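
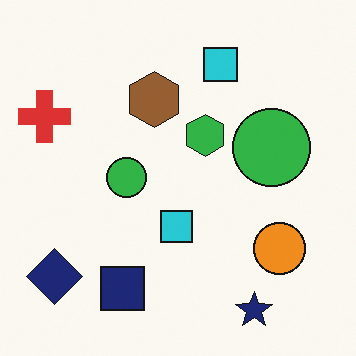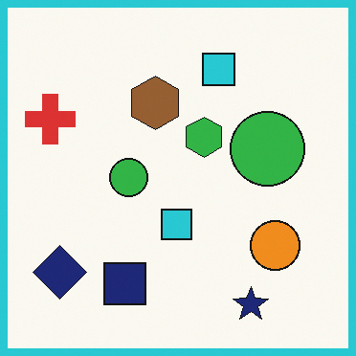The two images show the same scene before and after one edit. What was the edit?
Framed with a cyan border.

A solid cyan frame runs around the edge of the second image, with the content slightly shrunk inside it.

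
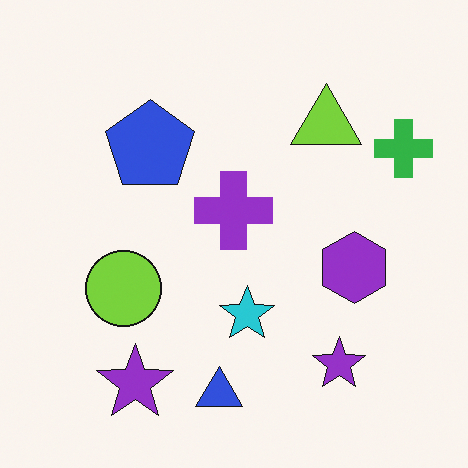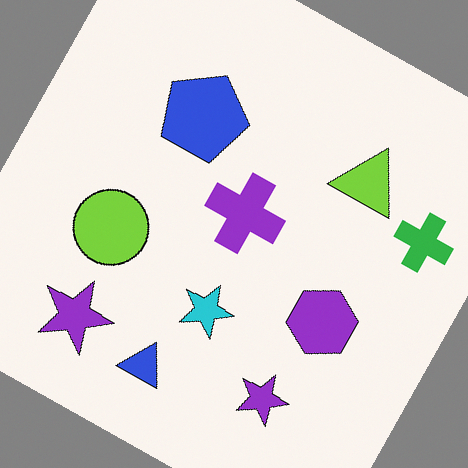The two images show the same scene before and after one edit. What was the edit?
The transformation is: rotated clockwise by a clearly visible amount.

Every shape is tilted by the same angle and the image corners show triangular fill wedges — a whole-image rotation by a non-right angle.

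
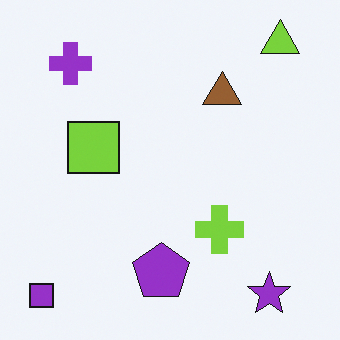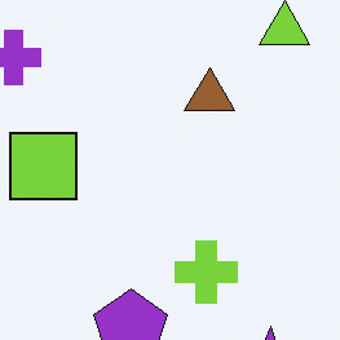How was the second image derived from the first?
The image was cropped slightly and scaled back up.

The visible shapes are larger and the field of view is narrower; shapes near the original edges may be partly or wholly outside the frame — a crop-and-rescale.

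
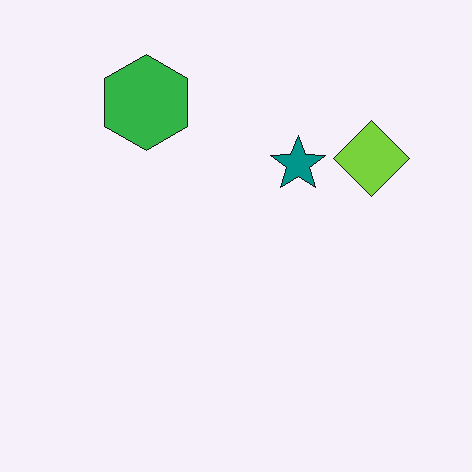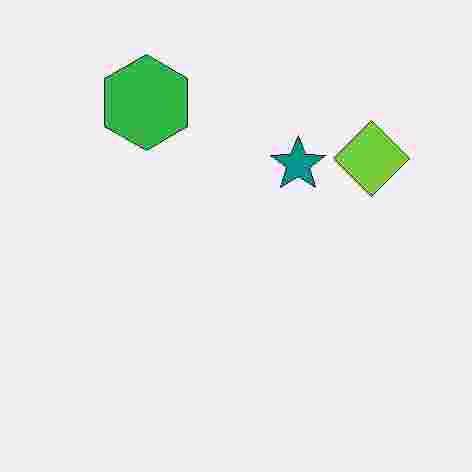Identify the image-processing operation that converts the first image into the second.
This is the original image degraded with heavy JPEG compression.

Blocky 8×8 compression artifacts appear around shape edges and the flat background shows ringing — characteristic JPEG degradation.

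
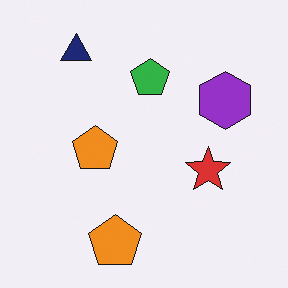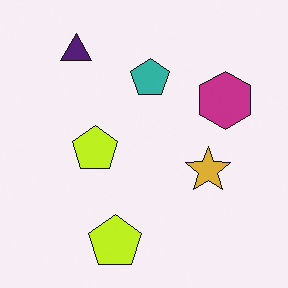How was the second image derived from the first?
Hue-shifted by a small amount.

Every shape's color has rotated by the same amount around the hue wheel — a uniform hue shift.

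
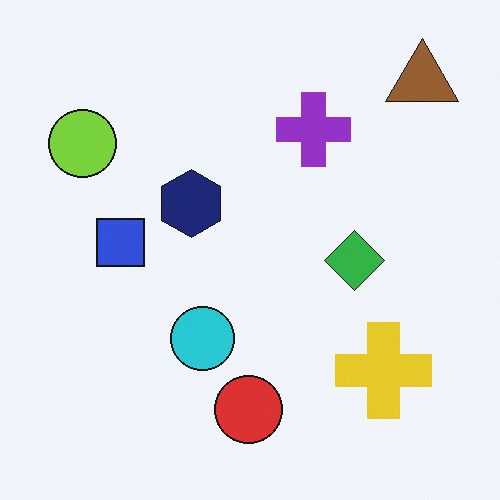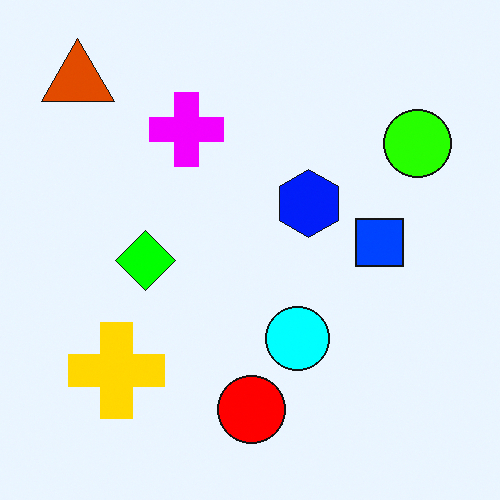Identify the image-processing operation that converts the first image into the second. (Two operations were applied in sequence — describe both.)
It was flipped horizontally (left ↔ right), then heavily oversaturated.

The brown triangle is in the top-right of the first image and the top-left of the second — shapes on opposite sides of the vertical midline have swapped in a mirror flip. All colors are more vivid — a global saturation change.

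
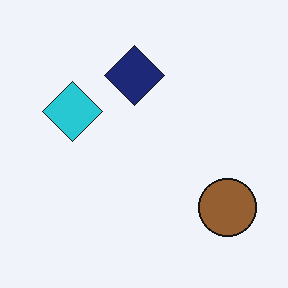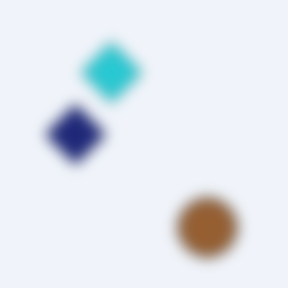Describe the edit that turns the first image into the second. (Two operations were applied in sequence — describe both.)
It was strongly gaussian-blurred, then transposed (reflected across the top-left ↔ bottom-right diagonal).

Shape edges and outlines are uniformly softened across the whole image. Shapes have swapped their row and column positions — what was in the top-right is now in the bottom-left — a diagonal reflection.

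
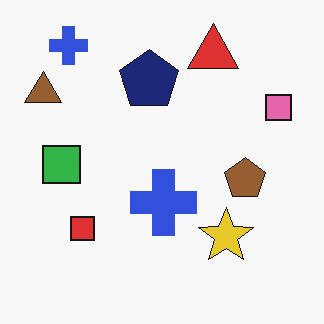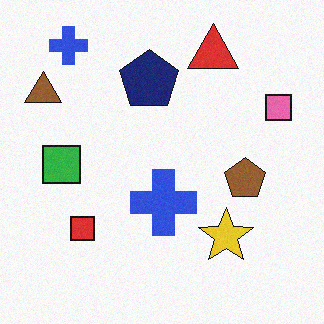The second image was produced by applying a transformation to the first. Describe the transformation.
The second image is the first degraded with subtle gaussian noise.

Random speckle covers the whole image, including the flat background.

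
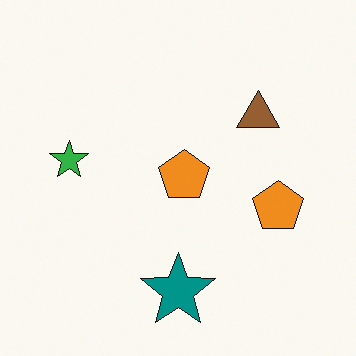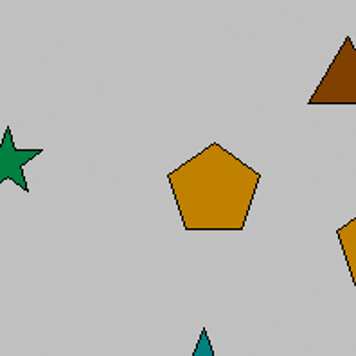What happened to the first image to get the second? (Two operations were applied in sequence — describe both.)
The image was heavily posterized to just a handful of flat colors, then cropped tightly and scaled back up.

Each flat color has snapped to a coarser quantized level — most visibly, the near-white background has dropped to a flat grey. The visible shapes are larger and the field of view is narrower; shapes near the original edges may be partly or wholly outside the frame — a crop-and-rescale.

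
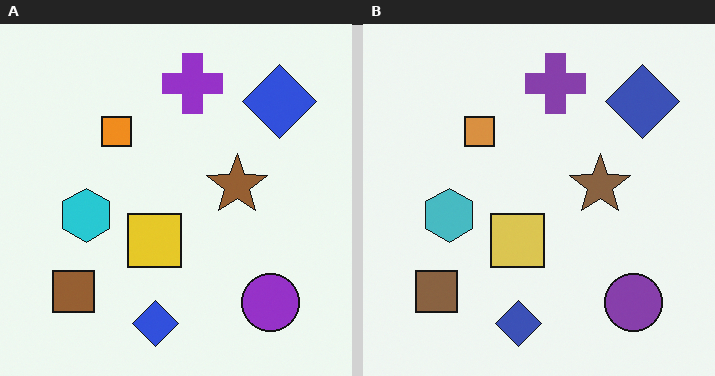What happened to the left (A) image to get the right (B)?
The right (B) image is the left (A) slightly desaturated.

All colors are more muted and greyish — a global saturation change.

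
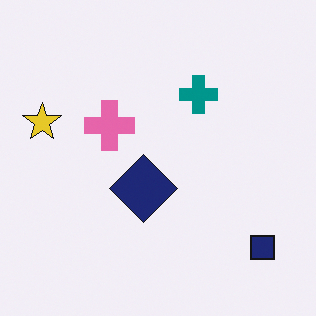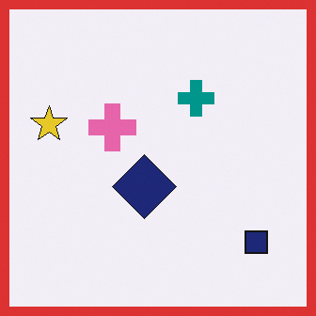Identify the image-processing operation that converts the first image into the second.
This is the original image framed with a red border.

A solid red frame runs around the edge of the second image, with the content slightly shrunk inside it.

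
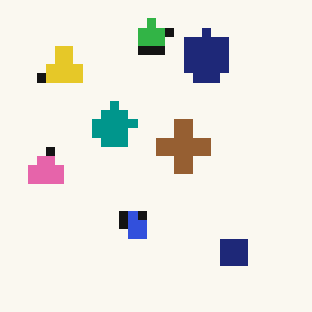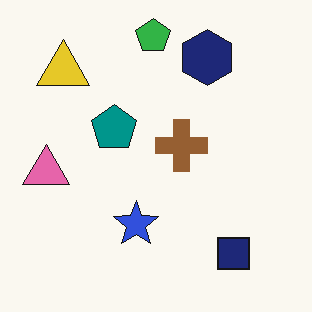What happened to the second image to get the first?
Heavily pixelated into large blocks.

Shapes are reduced to large square blocks; fine edges and outlines are lost — a downscale-then-upscale (mosaic) effect.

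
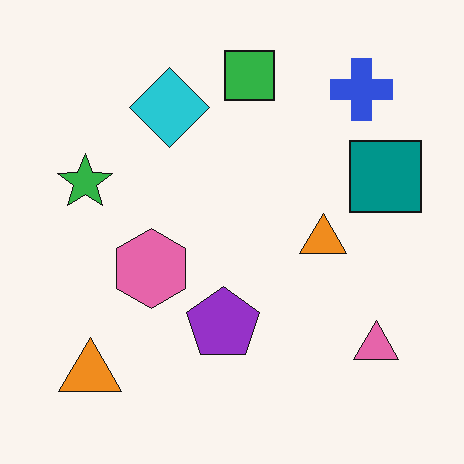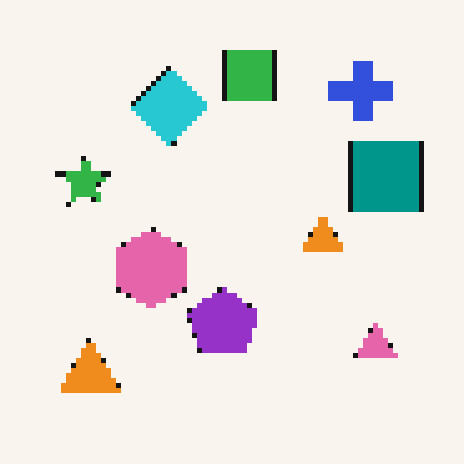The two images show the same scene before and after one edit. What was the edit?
The image was lightly pixelated (a mild mosaic effect).

Shapes are reduced to large square blocks; fine edges and outlines are lost — a downscale-then-upscale (mosaic) effect.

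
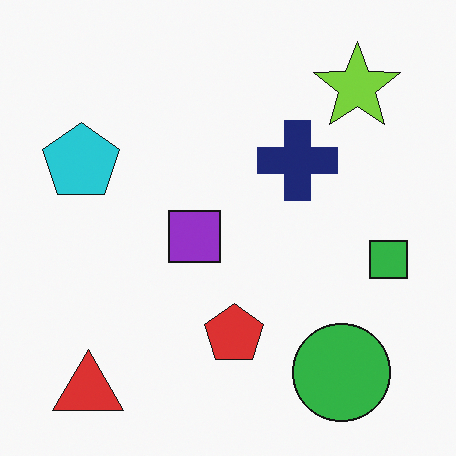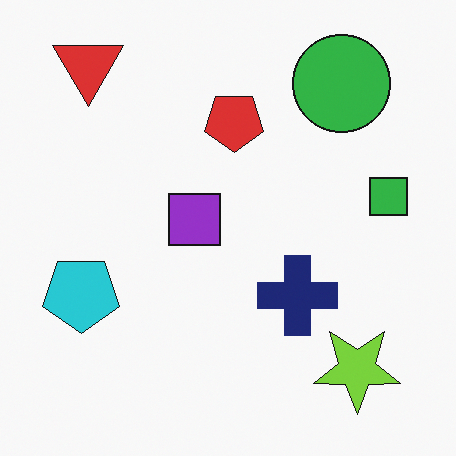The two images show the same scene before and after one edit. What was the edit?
Flipped vertically (top ↔ bottom).

The red triangle is in the bottom-left of the first image and the top-left of the second — shapes on opposite sides of the horizontal midline have swapped in a mirror flip.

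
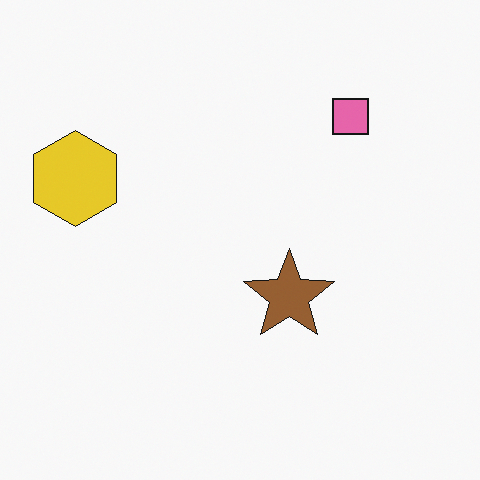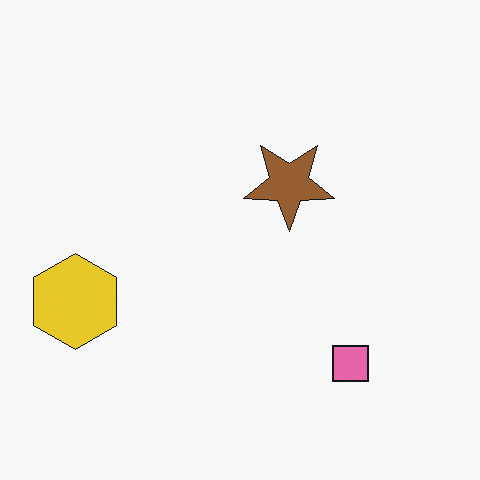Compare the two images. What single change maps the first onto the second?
Flipped vertically (top ↔ bottom).

The pink square is in the top-right of the first image and the bottom-right of the second — shapes on opposite sides of the horizontal midline have swapped in a mirror flip.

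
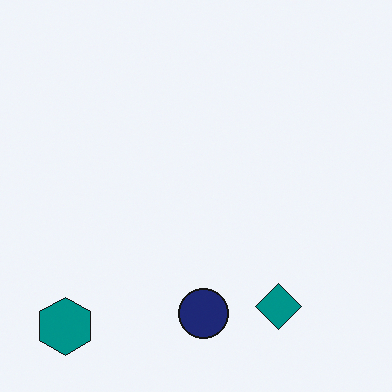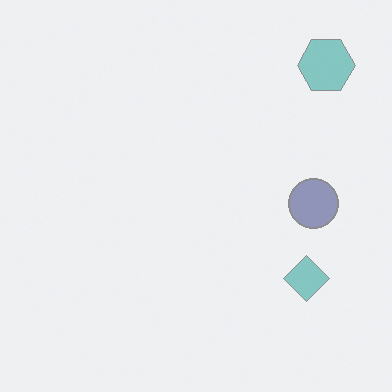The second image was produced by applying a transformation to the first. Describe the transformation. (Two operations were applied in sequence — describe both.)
The image was washed out (contrast reduced), then transposed (reflected across the top-left ↔ bottom-right diagonal).

Tones are pushed toward mid-grey across the whole image — a global contrast change. Shapes have swapped their row and column positions — what was in the top-right is now in the bottom-left — a diagonal reflection.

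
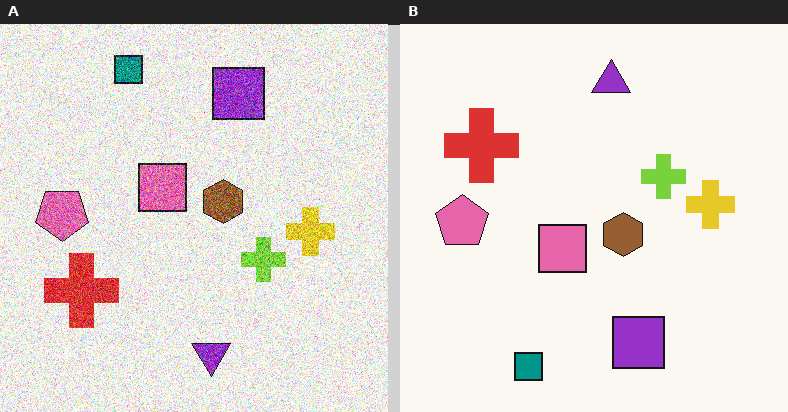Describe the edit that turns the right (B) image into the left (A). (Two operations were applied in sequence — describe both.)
This is the original image flipped vertically (top ↔ bottom), then degraded with a thick layer of grain.

The teal square is in the bottom-left of the right (B) image and the top-left of the left (A) — shapes on opposite sides of the horizontal midline have swapped in a mirror flip. Random speckle covers the whole image, including the flat background.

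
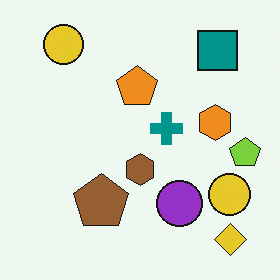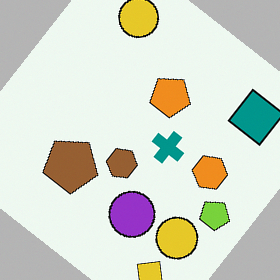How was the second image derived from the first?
This is the original image rotated clockwise by a large amount — several tens of degrees.

Every shape is tilted by the same angle and the image corners show triangular fill wedges — a whole-image rotation by a non-right angle.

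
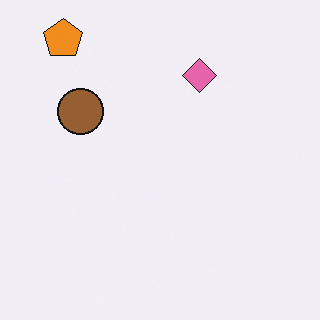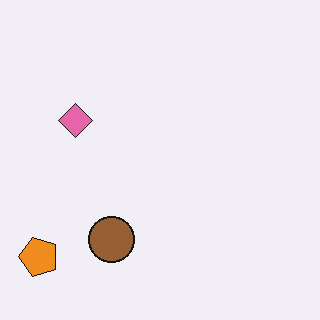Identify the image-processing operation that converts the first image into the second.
Rotated 90° counter-clockwise.

The orange pentagon sits in the top-left of the first image and the bottom-left of the second — consistent with a whole-image 90° counter-clockwise rotation.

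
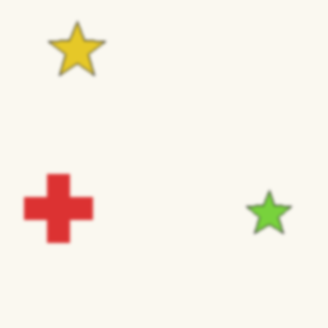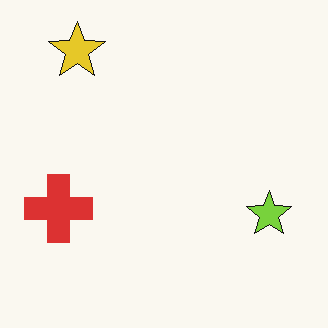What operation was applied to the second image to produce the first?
The transformation is: given a subtle gaussian blur.

Shape edges and outlines are uniformly softened across the whole image.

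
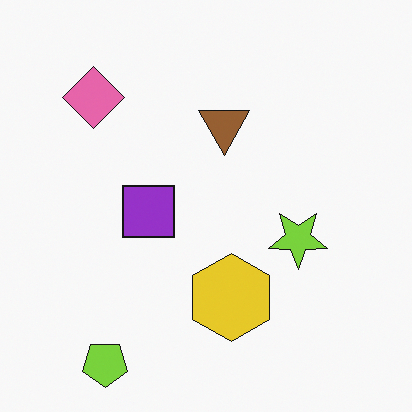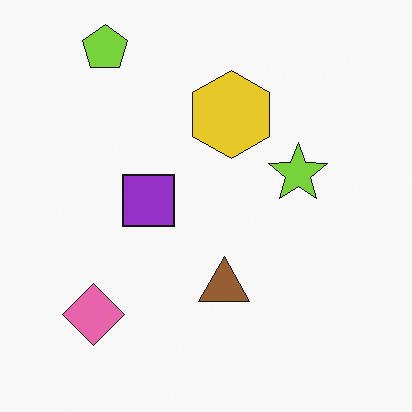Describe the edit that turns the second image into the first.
The transformation is: flipped vertically (top ↔ bottom).

The lime pentagon is in the top-left of the second image and the bottom-left of the first — shapes on opposite sides of the horizontal midline have swapped in a mirror flip.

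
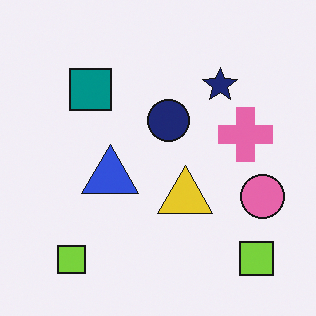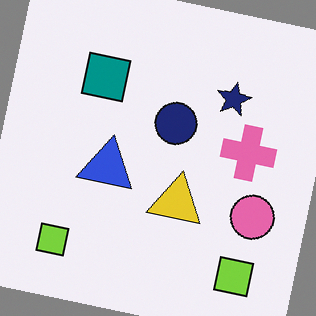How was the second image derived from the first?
Rotated clockwise by a small amount.

Every shape is tilted by the same angle and the image corners show triangular fill wedges — a whole-image rotation by a non-right angle.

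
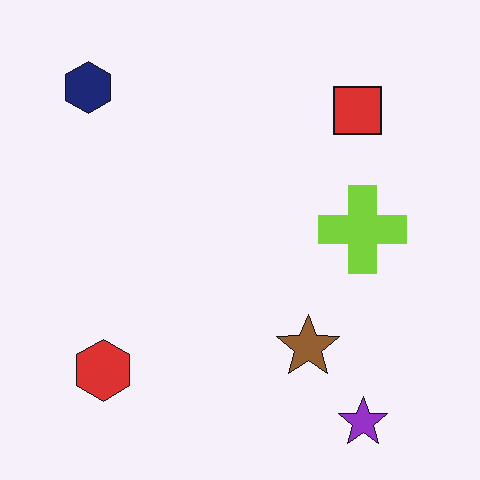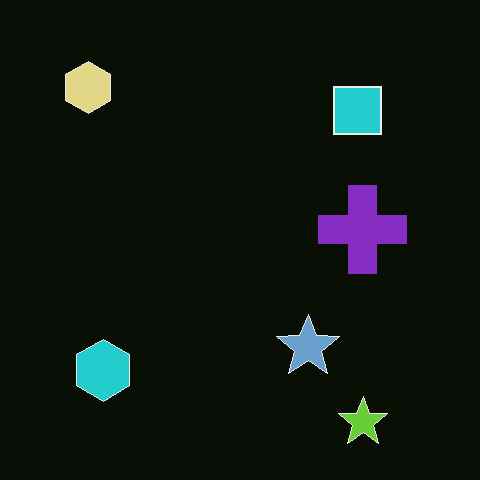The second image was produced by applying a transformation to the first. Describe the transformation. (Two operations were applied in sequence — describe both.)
The image was JPEG-compressed with visible artifacts, then color-inverted (negative).

Blocky 8×8 compression artifacts appear around shape edges and the flat background shows ringing — characteristic JPEG degradation. The light background has become dark and every shape's color is its complement — a photographic negative.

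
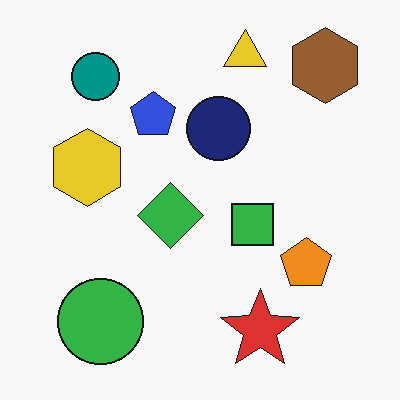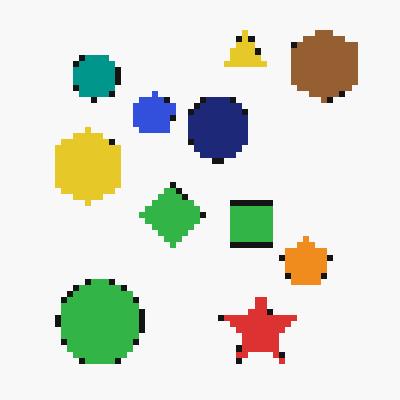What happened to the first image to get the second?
The second image is the first pixelated into visible square blocks.

Shapes are reduced to large square blocks; fine edges and outlines are lost — a downscale-then-upscale (mosaic) effect.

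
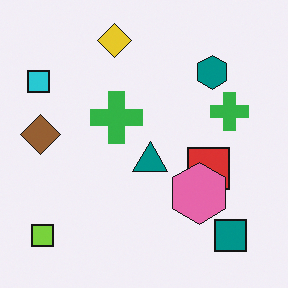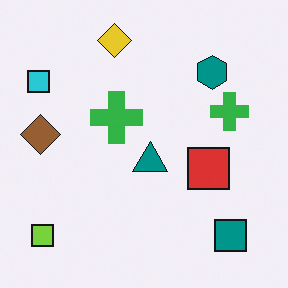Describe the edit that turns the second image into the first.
The transformation is: overlaid with an additional pink hexagon.

A pink hexagon appears in the first image that is absent from the second.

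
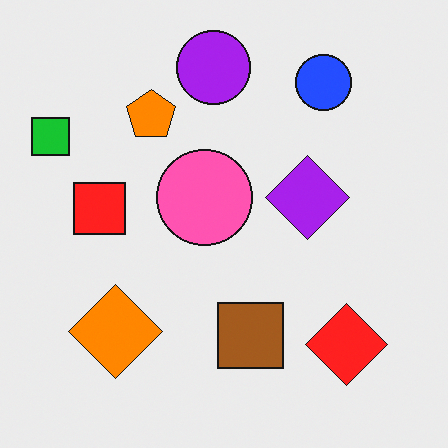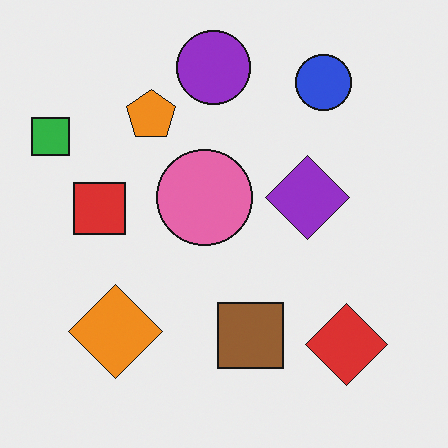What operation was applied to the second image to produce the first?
The first image is the second slightly oversaturated.

All colors are more vivid — a global saturation change.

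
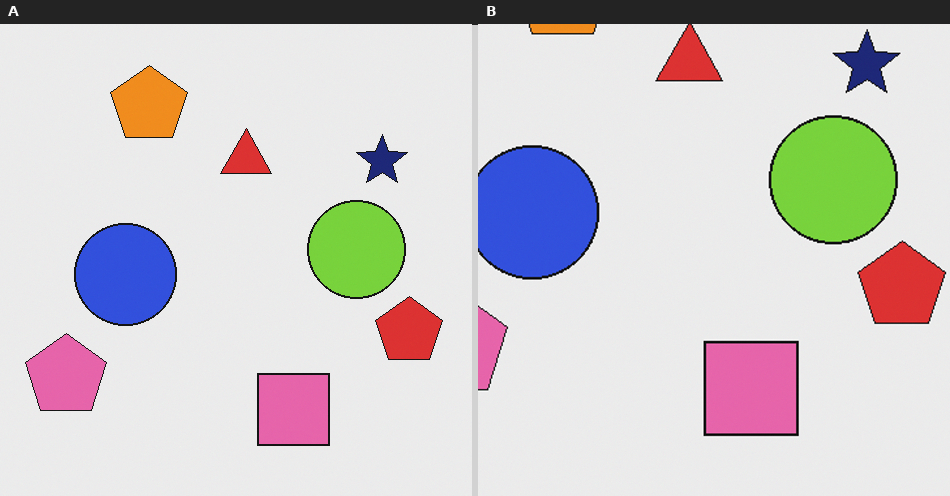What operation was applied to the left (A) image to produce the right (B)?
Cropped slightly and scaled back up.

The visible shapes are larger and the field of view is narrower; shapes near the original edges may be partly or wholly outside the frame — a crop-and-rescale.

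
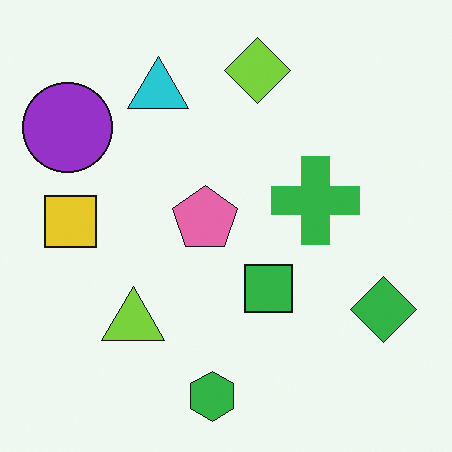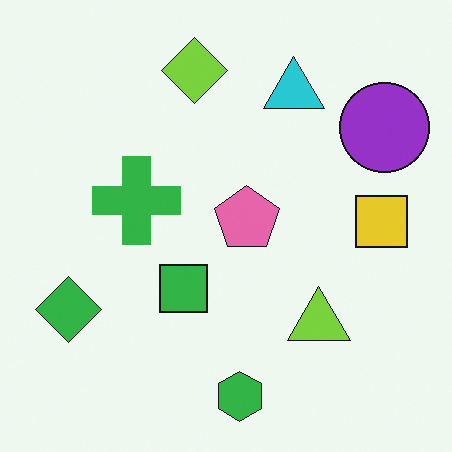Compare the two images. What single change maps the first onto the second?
This is the original image flipped horizontally (left ↔ right).

The purple circle is in the top-left of the first image and the top-right of the second — shapes on opposite sides of the vertical midline have swapped in a mirror flip.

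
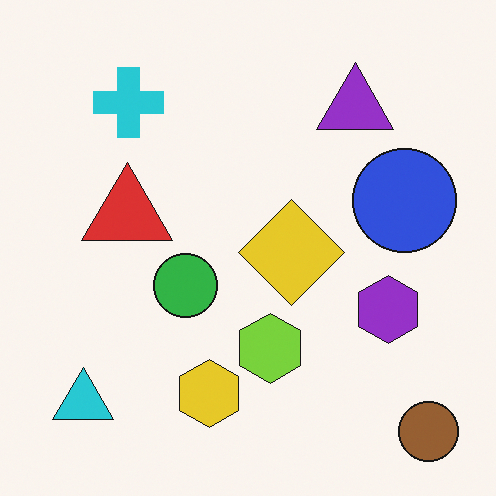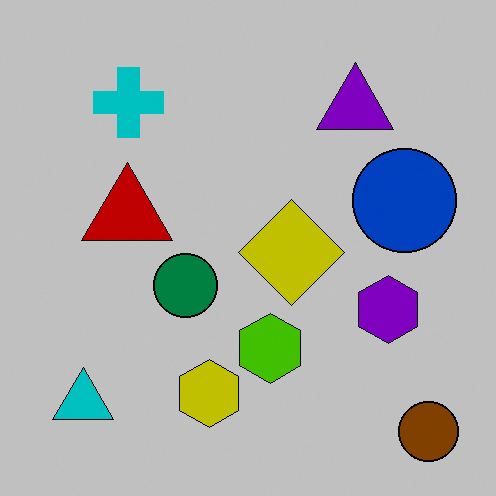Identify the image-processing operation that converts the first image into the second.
This is the original image heavily posterized to just a handful of flat colors.

Each flat color has snapped to a coarser quantized level — most visibly, the near-white background has dropped to a flat grey.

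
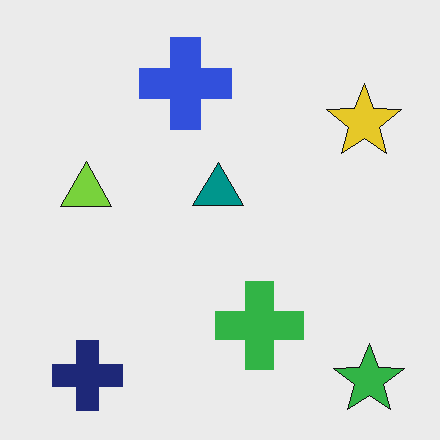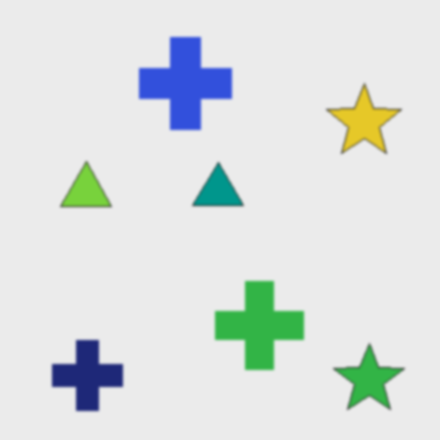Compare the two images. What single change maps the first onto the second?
The second image is the first lightly blurred.

Shape edges and outlines are uniformly softened across the whole image.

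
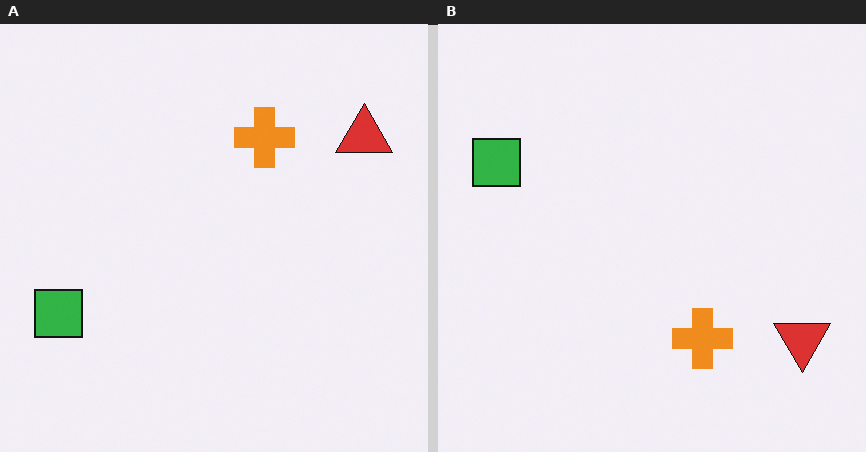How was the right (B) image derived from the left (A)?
Flipped vertically (top ↔ bottom).

The red triangle is in the top-right of the left (A) image and the bottom-right of the right (B) — shapes on opposite sides of the horizontal midline have swapped in a mirror flip.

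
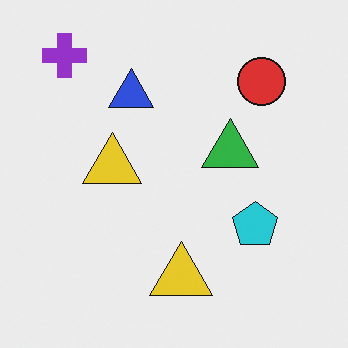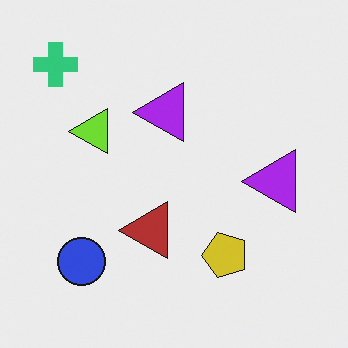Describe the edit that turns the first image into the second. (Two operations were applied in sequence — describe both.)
The transformation is: hue-shifted by a large amount, then transposed (reflected across the top-left ↔ bottom-right diagonal).

Every shape's color has rotated by the same amount around the hue wheel — a uniform hue shift. Shapes have swapped their row and column positions — what was in the top-right is now in the bottom-left — a diagonal reflection.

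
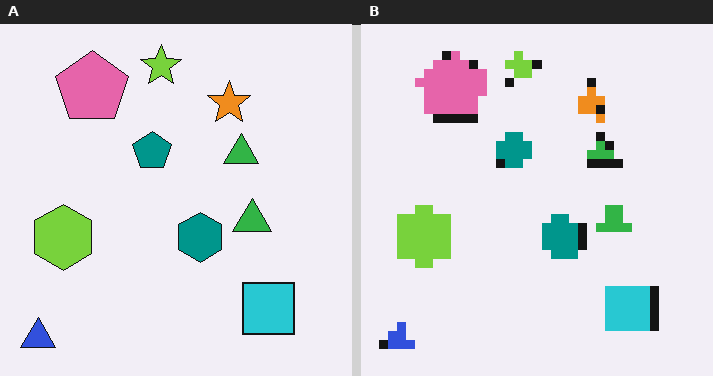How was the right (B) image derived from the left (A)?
It was coarsely pixelated.

Shapes are reduced to large square blocks; fine edges and outlines are lost — a downscale-then-upscale (mosaic) effect.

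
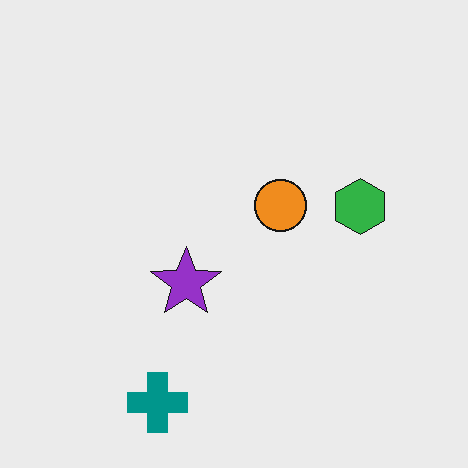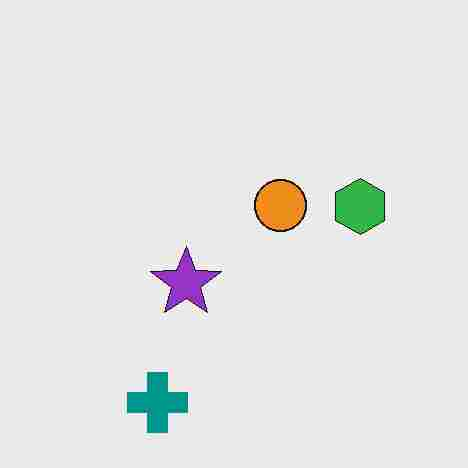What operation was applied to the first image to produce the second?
This is the original image degraded with heavy JPEG compression.

Blocky 8×8 compression artifacts appear around shape edges and the flat background shows ringing — characteristic JPEG degradation.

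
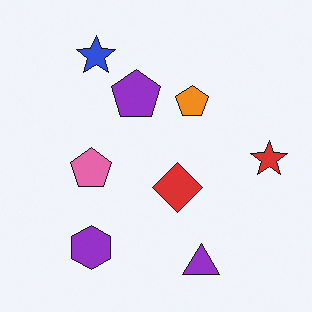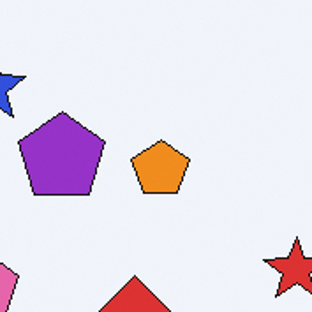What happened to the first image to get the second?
The second image is the first cropped tightly and scaled back up.

The visible shapes are larger and the field of view is narrower; shapes near the original edges may be partly or wholly outside the frame — a crop-and-rescale.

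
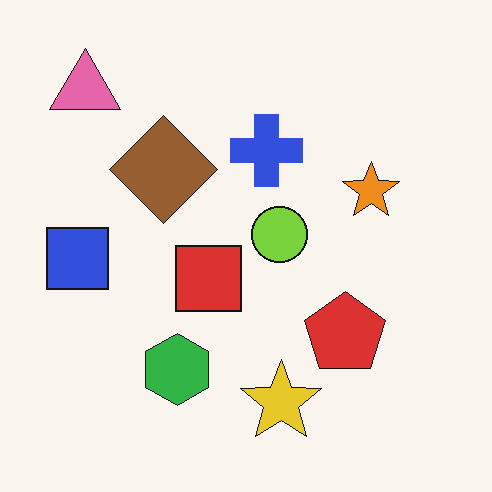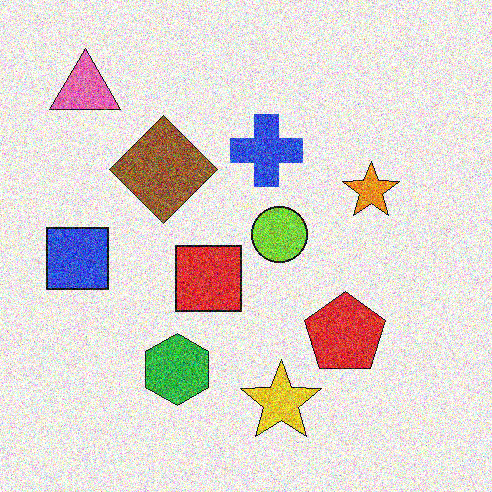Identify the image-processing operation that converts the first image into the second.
This is the original image degraded with heavy additive noise.

Random speckle covers the whole image, including the flat background.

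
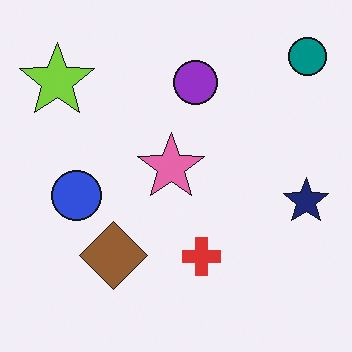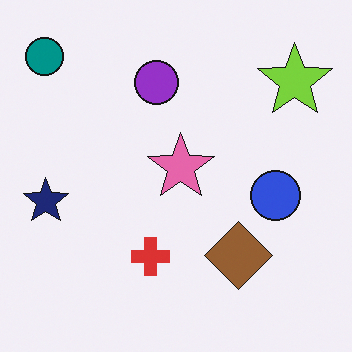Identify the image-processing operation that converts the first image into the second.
It was flipped horizontally (left ↔ right).

The teal circle is in the top-right of the first image and the top-left of the second — shapes on opposite sides of the vertical midline have swapped in a mirror flip.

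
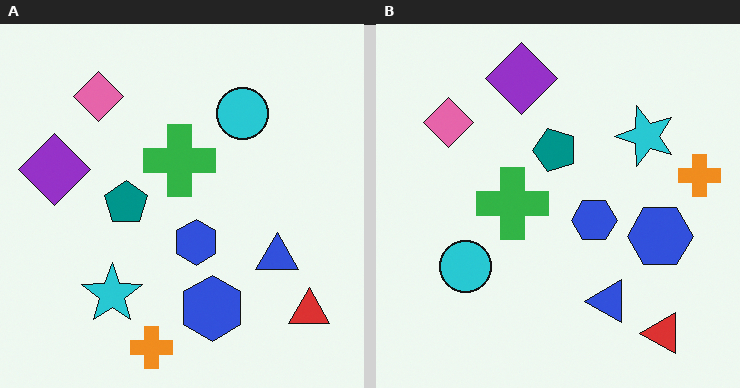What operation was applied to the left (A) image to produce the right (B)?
The right (B) image is the left (A) transposed (reflected across the top-left ↔ bottom-right diagonal).

Shapes have swapped their row and column positions — what was in the top-right is now in the bottom-left — a diagonal reflection.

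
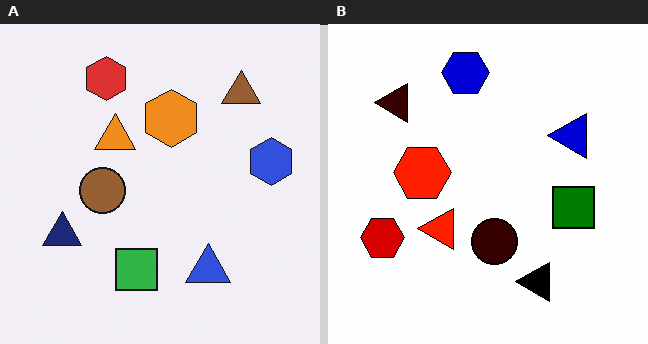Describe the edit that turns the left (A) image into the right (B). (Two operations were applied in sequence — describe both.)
The right (B) image is the left (A) rotated 90° counter-clockwise, then boosted in contrast.

The brown triangle sits in the top-right of the left (A) image and the top-left of the right (B) — consistent with a whole-image 90° counter-clockwise rotation. Tones are pushed away from mid-grey across the whole image — a global contrast change.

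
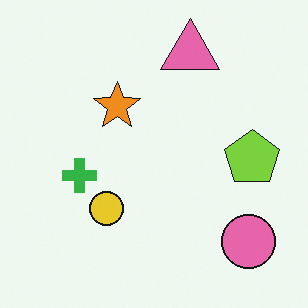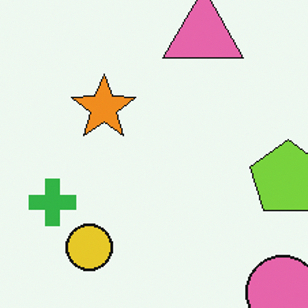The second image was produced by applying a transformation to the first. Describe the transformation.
The image was cropped slightly and scaled back up.

The visible shapes are larger and the field of view is narrower; shapes near the original edges may be partly or wholly outside the frame — a crop-and-rescale.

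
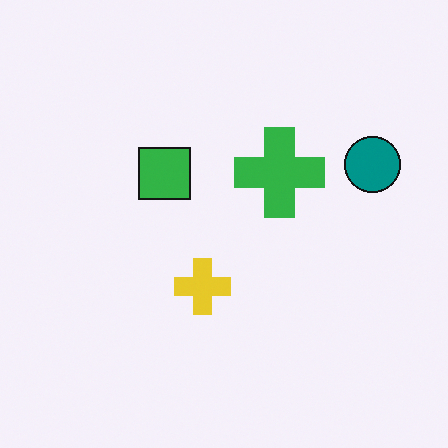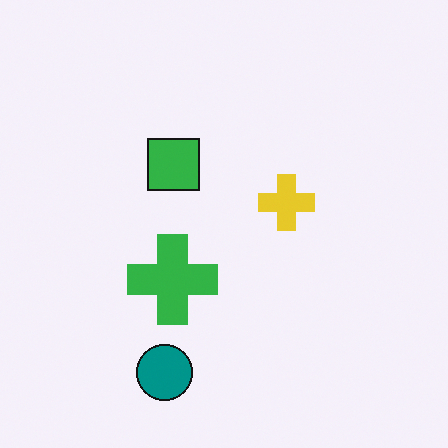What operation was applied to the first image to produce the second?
This is the original image transposed (reflected across the top-left ↔ bottom-right diagonal).

Shapes have swapped their row and column positions — what was in the top-right is now in the bottom-left — a diagonal reflection.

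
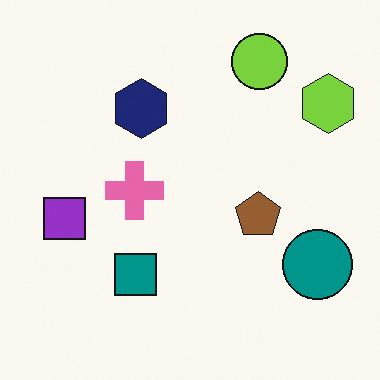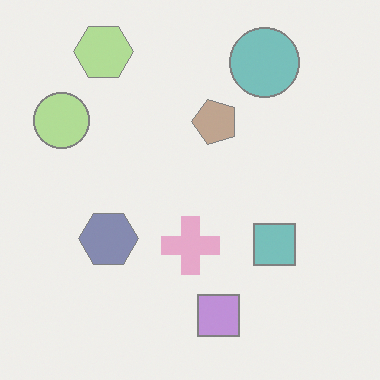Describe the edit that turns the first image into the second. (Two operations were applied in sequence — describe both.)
It was rotated 90° counter-clockwise, then washed out (contrast reduced).

The lime hexagon sits in the top-right of the first image and the top-left of the second — consistent with a whole-image 90° counter-clockwise rotation. Tones are pushed toward mid-grey across the whole image — a global contrast change.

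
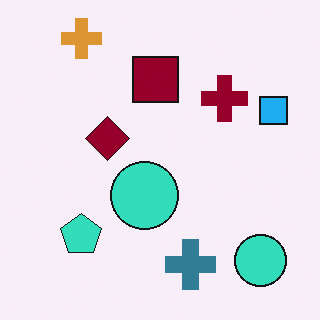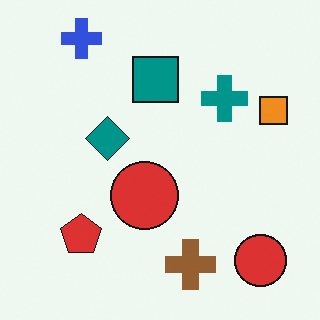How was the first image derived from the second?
The first image is the second hue-shifted through roughly half the color wheel.

Every shape's color has rotated by the same amount around the hue wheel — a uniform hue shift.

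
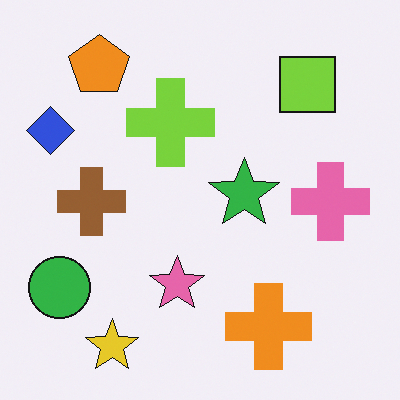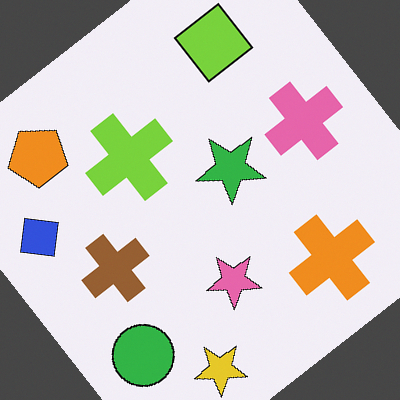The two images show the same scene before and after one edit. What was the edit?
The second image is the first rotated counter-clockwise by a large amount — several tens of degrees.

Every shape is tilted by the same angle and the image corners show triangular fill wedges — a whole-image rotation by a non-right angle.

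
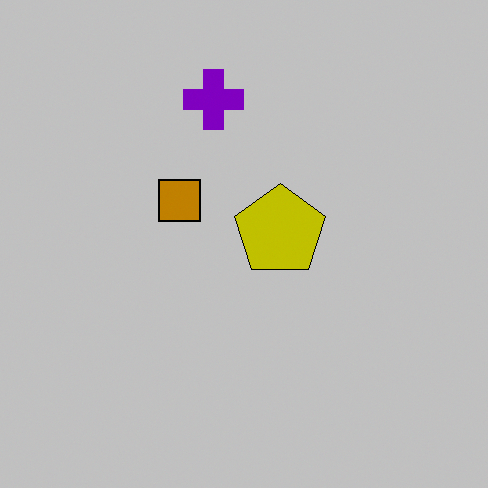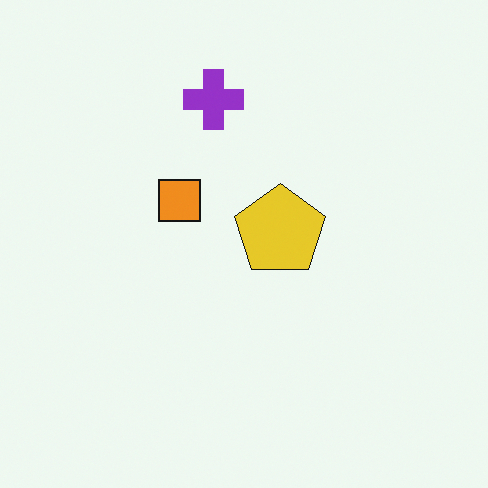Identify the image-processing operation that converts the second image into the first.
The image was heavily posterized to just a handful of flat colors.

Each flat color has snapped to a coarser quantized level — most visibly, the near-white background has dropped to a flat grey.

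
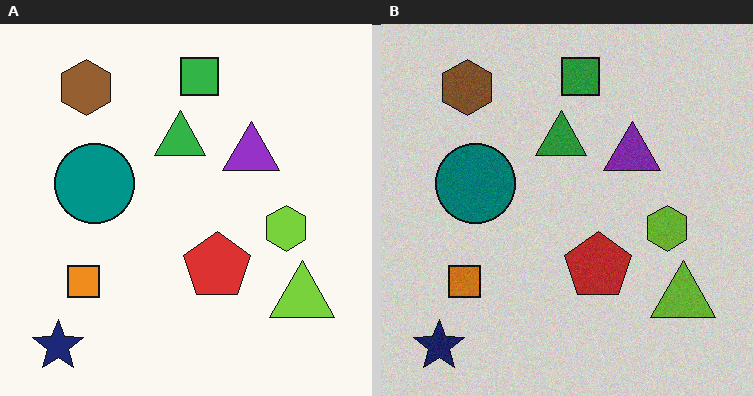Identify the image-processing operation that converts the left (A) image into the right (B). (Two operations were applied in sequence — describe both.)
This is the original image darkened a little, then degraded with subtle gaussian noise.

Every pixel — background and shapes alike — is uniformly darkened. Random speckle covers the whole image, including the flat background.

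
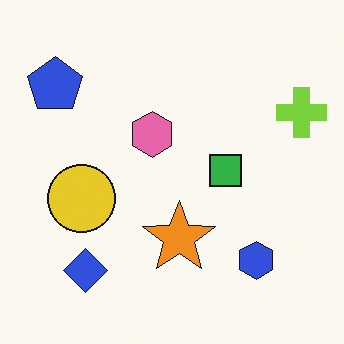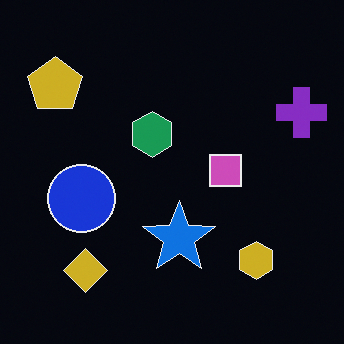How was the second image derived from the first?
This is the original image color-inverted (negative).

The light background has become dark and every shape's color is its complement — a photographic negative.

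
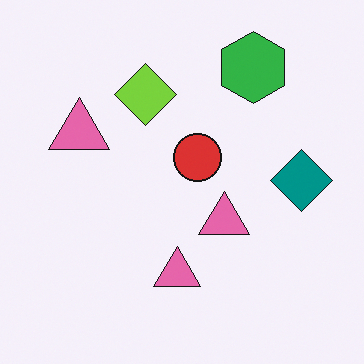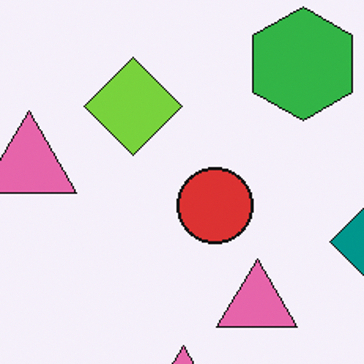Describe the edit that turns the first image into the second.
Cropped slightly and scaled back up.

The visible shapes are larger and the field of view is narrower; shapes near the original edges may be partly or wholly outside the frame — a crop-and-rescale.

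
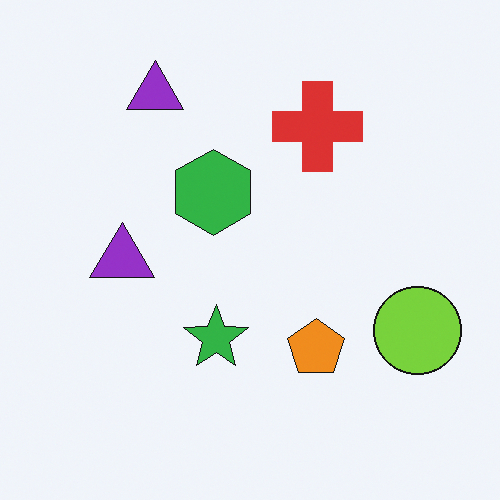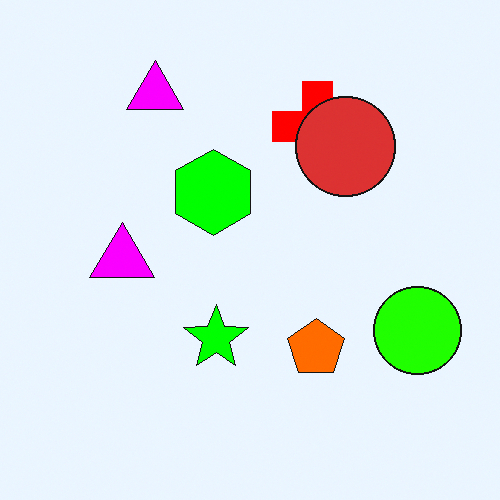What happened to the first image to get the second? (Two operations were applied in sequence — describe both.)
This is the original image made much more vivid (saturation change), then overlaid with an additional red circle.

All colors are more vivid — a global saturation change. A red circle appears in the second image that is absent from the first.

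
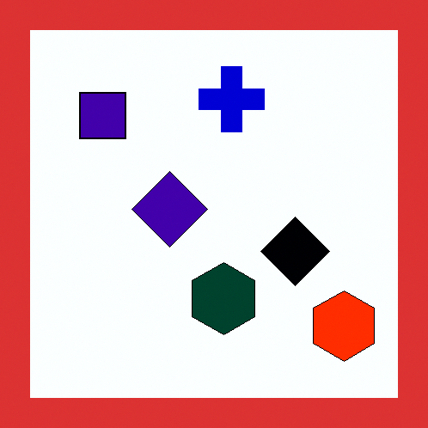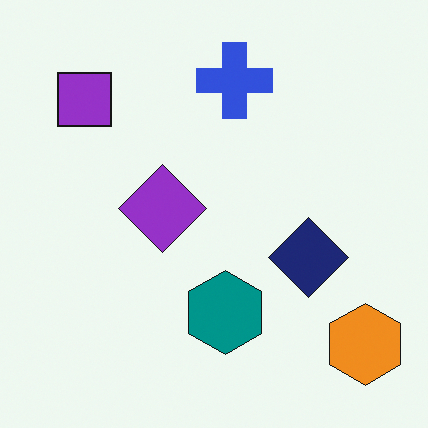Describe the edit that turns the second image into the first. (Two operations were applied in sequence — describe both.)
The image was boosted in contrast, then framed with a red border.

Tones are pushed away from mid-grey across the whole image — a global contrast change. A solid red frame runs around the edge of the first image, with the content slightly shrunk inside it.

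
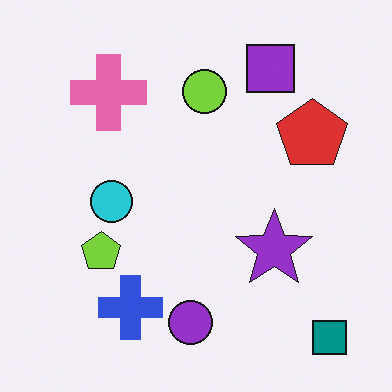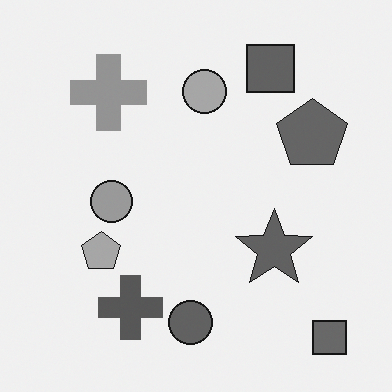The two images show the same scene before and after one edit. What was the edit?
Converted to grayscale.

All color is removed — every shape is now a shade of grey.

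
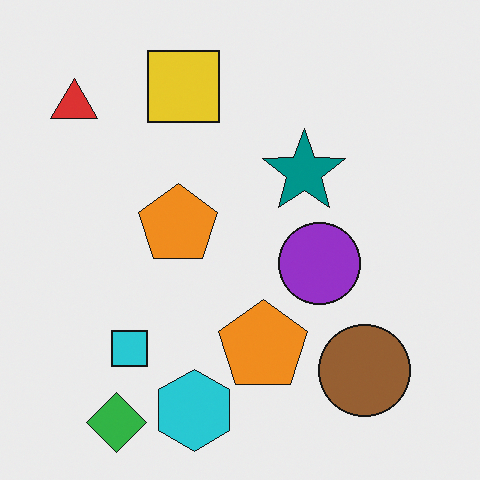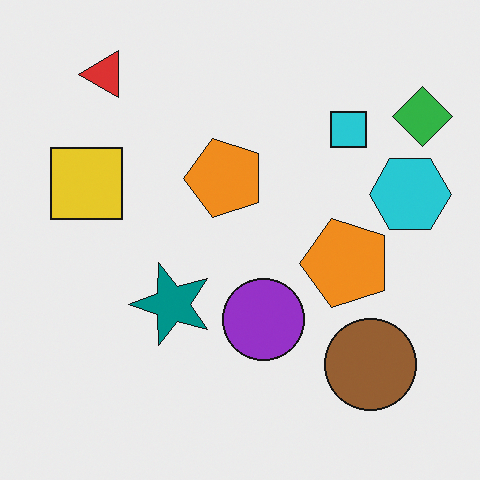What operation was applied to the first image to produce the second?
It was transposed (reflected across the top-left ↔ bottom-right diagonal).

Shapes have swapped their row and column positions — what was in the top-right is now in the bottom-left — a diagonal reflection.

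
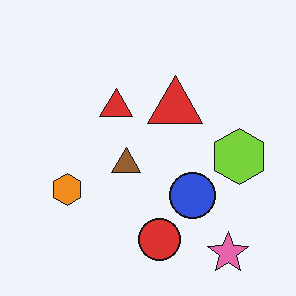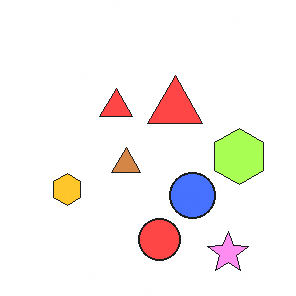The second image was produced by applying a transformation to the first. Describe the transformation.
The second image is the first noticeably brightened.

Every pixel — background and shapes alike — is uniformly brightened.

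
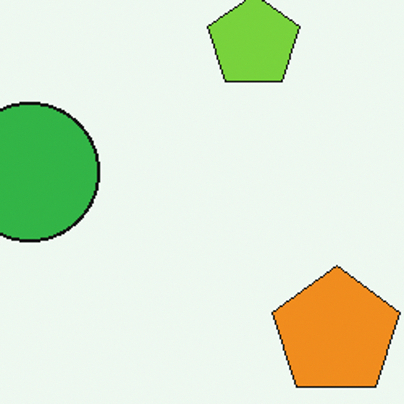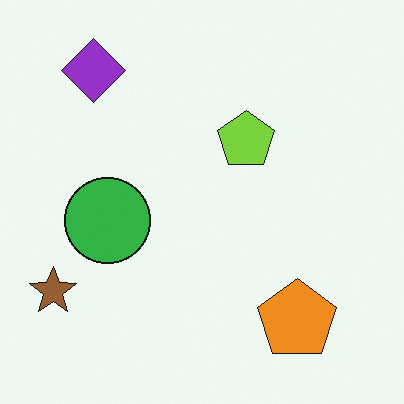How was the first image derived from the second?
The first image is the second cropped to a noticeably smaller region and rescaled.

The visible shapes are larger and the field of view is narrower; shapes near the original edges may be partly or wholly outside the frame — a crop-and-rescale.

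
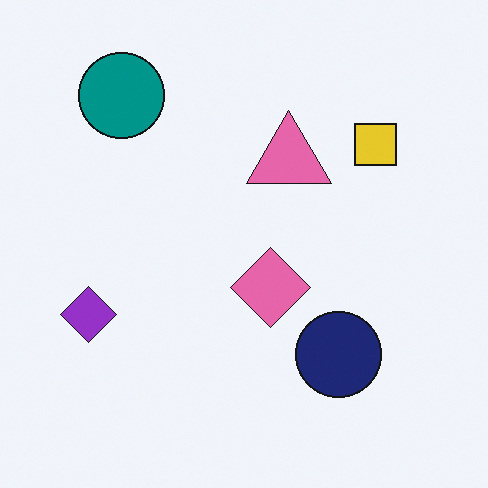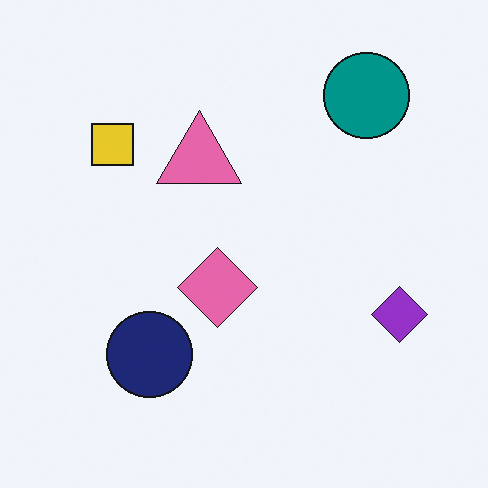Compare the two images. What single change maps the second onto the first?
Flipped horizontally (left ↔ right).

The purple diamond is in the right of the second image and the left of the first — shapes on opposite sides of the vertical midline have swapped in a mirror flip.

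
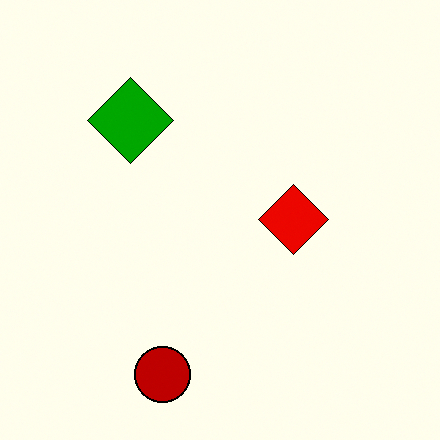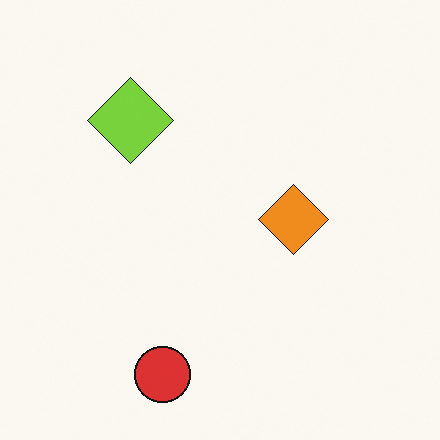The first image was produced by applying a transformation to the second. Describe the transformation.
The first image is the second boosted in contrast.

Tones are pushed away from mid-grey across the whole image — a global contrast change.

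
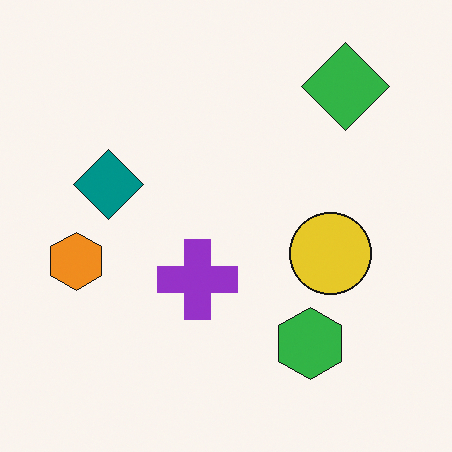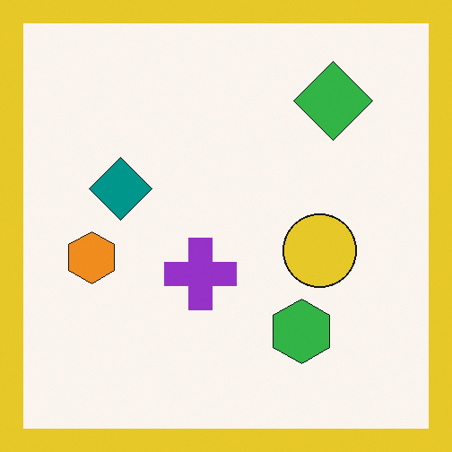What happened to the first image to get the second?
The transformation is: framed with a yellow border.

A solid yellow frame runs around the edge of the second image, with the content slightly shrunk inside it.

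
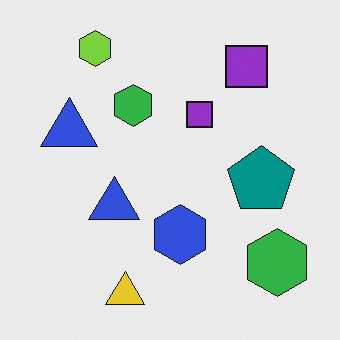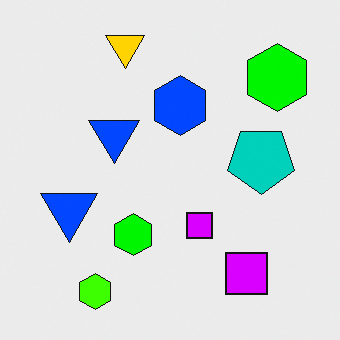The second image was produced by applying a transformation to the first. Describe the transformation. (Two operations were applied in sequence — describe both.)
The transformation is: flipped vertically (top ↔ bottom), then heavily oversaturated.

The yellow triangle is in the bottom of the first image and the top of the second — shapes on opposite sides of the horizontal midline have swapped in a mirror flip. All colors are more vivid — a global saturation change.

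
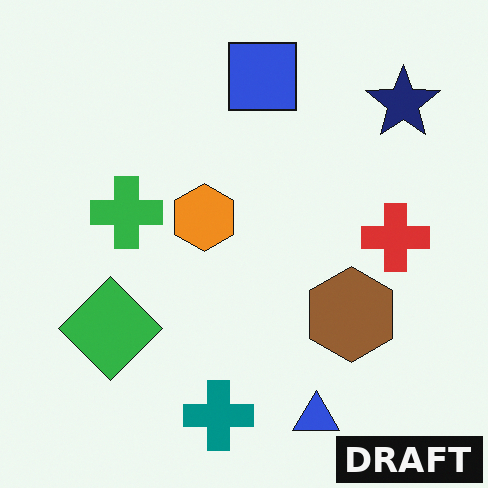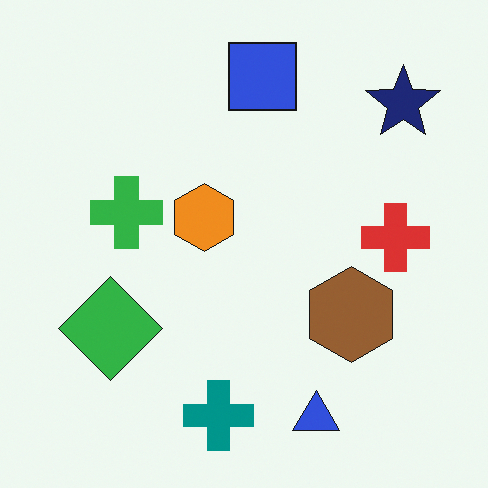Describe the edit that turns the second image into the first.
The transformation is: watermarked with the text "DRAFT" in the lower-right corner.

A dark label reading "DRAFT" appears in the lower-right corner.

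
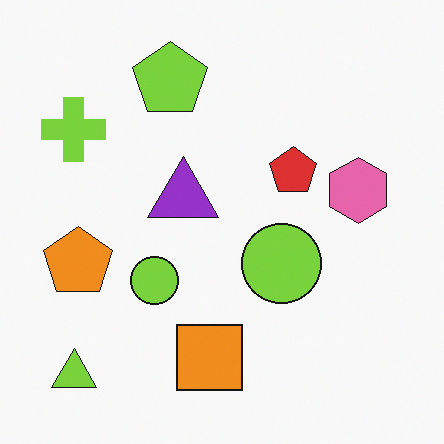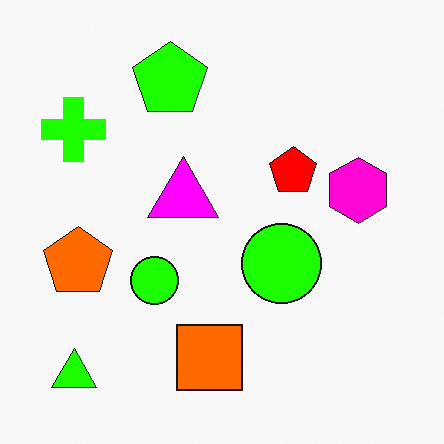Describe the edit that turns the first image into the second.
The image was heavily oversaturated.

All colors are more vivid — a global saturation change.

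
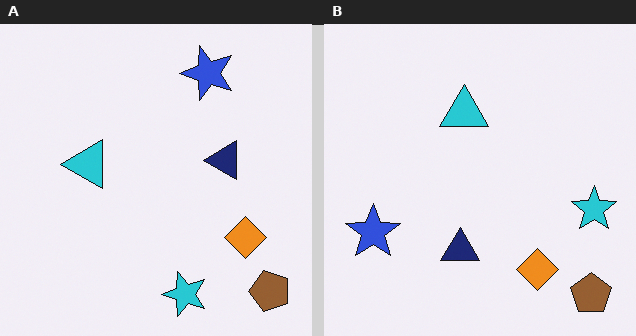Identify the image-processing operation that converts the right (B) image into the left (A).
The image was transposed (reflected across the top-left ↔ bottom-right diagonal).

Shapes have swapped their row and column positions — what was in the top-right is now in the bottom-left — a diagonal reflection.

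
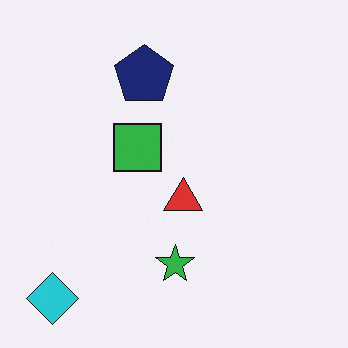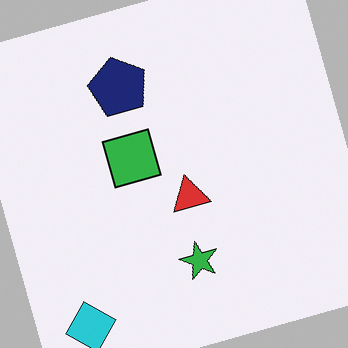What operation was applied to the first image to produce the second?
The second image is the first rotated counter-clockwise by a clearly visible amount.

Every shape is tilted by the same angle and the image corners show triangular fill wedges — a whole-image rotation by a non-right angle.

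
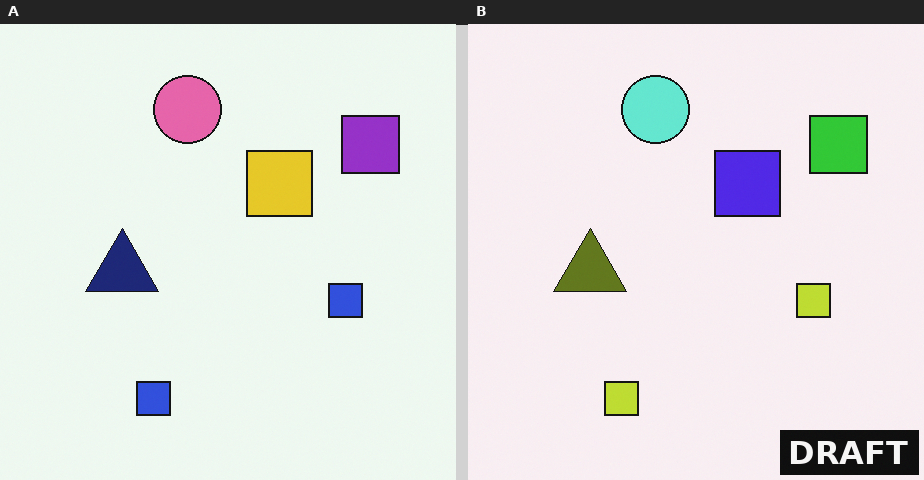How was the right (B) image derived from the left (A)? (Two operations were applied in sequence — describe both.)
The transformation is: hue-shifted by a large amount, then watermarked with the text "DRAFT" in the lower-right corner.

Every shape's color has rotated by the same amount around the hue wheel — a uniform hue shift. A dark label reading "DRAFT" appears in the lower-right corner.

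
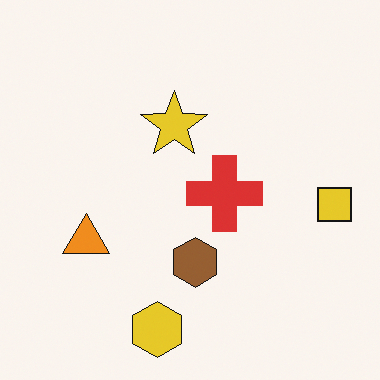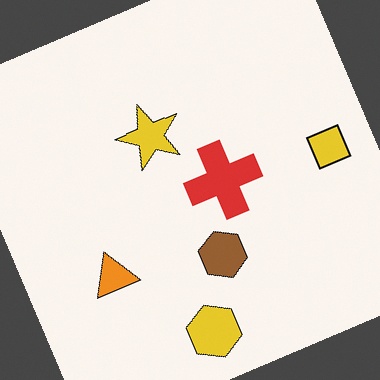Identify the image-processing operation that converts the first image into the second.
The image was rotated counter-clockwise by a moderate amount.

Every shape is tilted by the same angle and the image corners show triangular fill wedges — a whole-image rotation by a non-right angle.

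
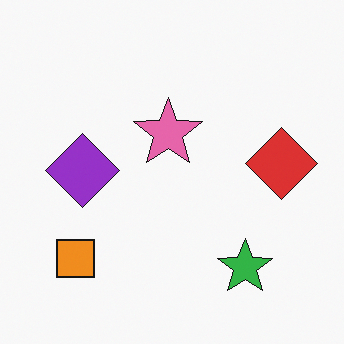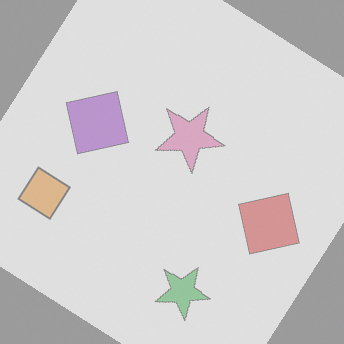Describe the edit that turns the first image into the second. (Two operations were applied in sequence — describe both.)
Rotated clockwise by a large amount — several tens of degrees, then given much lower contrast.

Every shape is tilted by the same angle and the image corners show triangular fill wedges — a whole-image rotation by a non-right angle. Tones are pushed toward mid-grey across the whole image — a global contrast change.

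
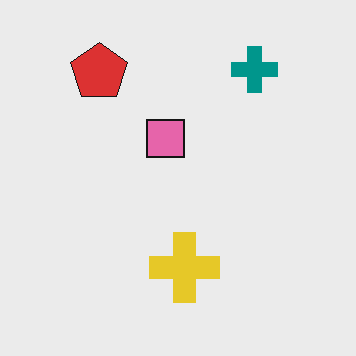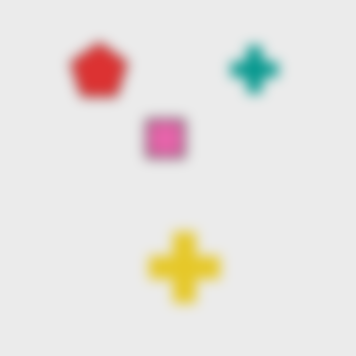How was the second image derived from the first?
Heavily blurred.

Shape edges and outlines are uniformly softened across the whole image.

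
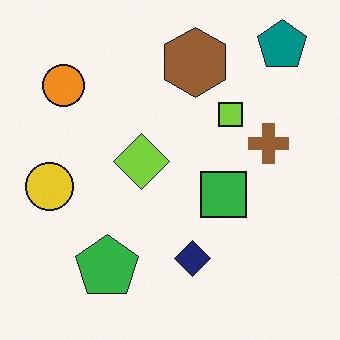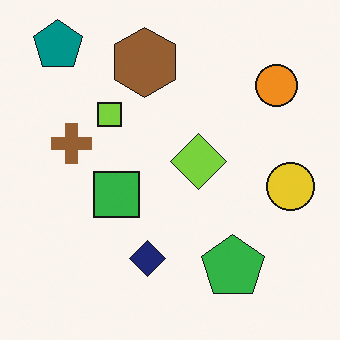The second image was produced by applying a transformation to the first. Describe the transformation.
The image was flipped horizontally (left ↔ right).

The yellow circle is in the left of the first image and the right of the second — shapes on opposite sides of the vertical midline have swapped in a mirror flip.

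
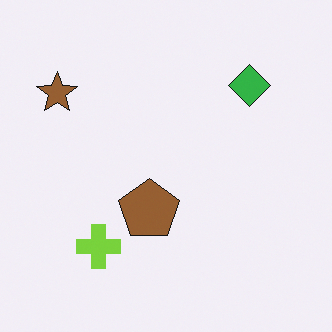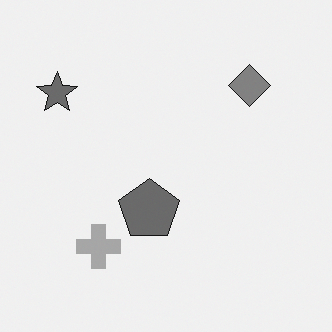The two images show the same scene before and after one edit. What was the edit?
Converted to grayscale.

All color is removed — every shape is now a shade of grey.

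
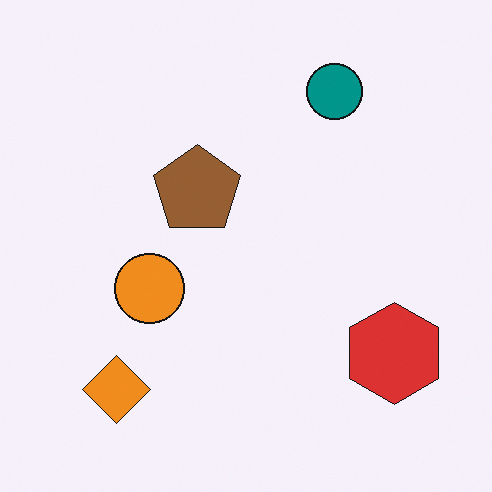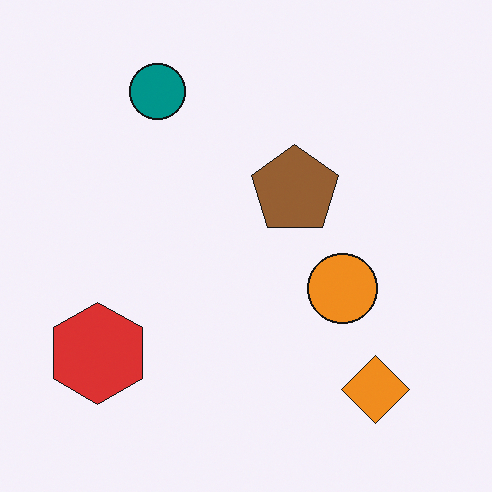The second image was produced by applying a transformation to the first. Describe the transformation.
The image was flipped horizontally (left ↔ right).

The red hexagon is in the bottom-right of the first image and the bottom-left of the second — shapes on opposite sides of the vertical midline have swapped in a mirror flip.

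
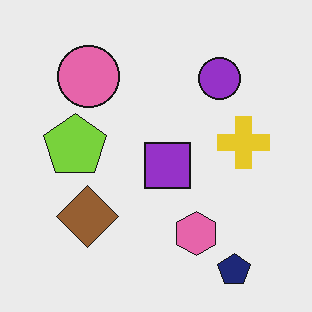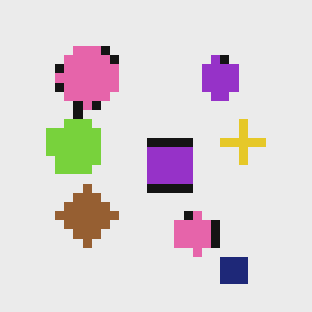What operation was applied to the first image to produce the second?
The transformation is: coarsely pixelated.

Shapes are reduced to large square blocks; fine edges and outlines are lost — a downscale-then-upscale (mosaic) effect.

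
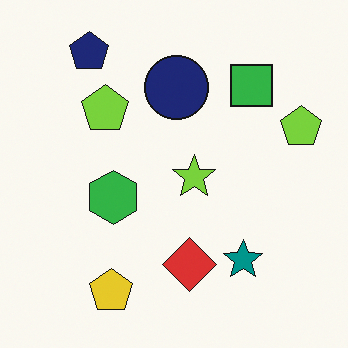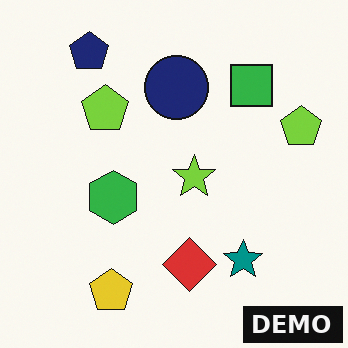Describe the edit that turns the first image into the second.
The second image is the first watermarked with the text "DEMO" in the lower-right corner.

A dark label reading "DEMO" appears in the lower-right corner.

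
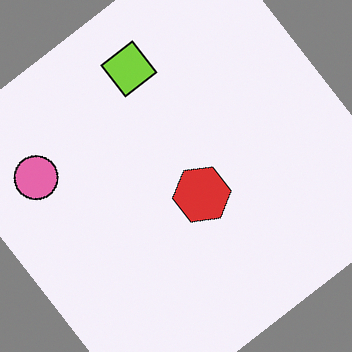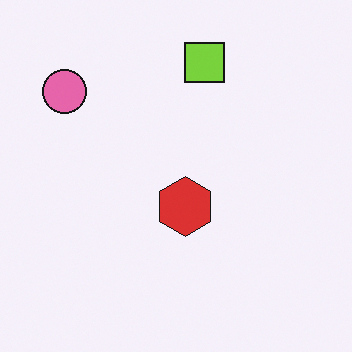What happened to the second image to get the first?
This is the original image rotated counter-clockwise by a large amount — several tens of degrees.

Every shape is tilted by the same angle and the image corners show triangular fill wedges — a whole-image rotation by a non-right angle.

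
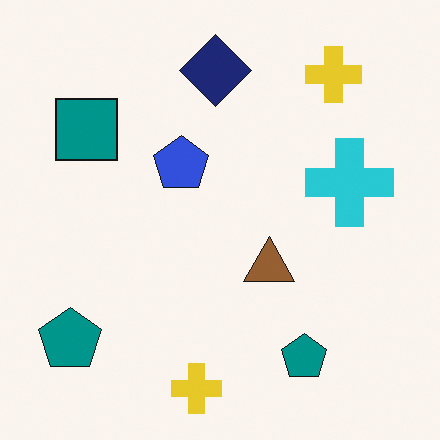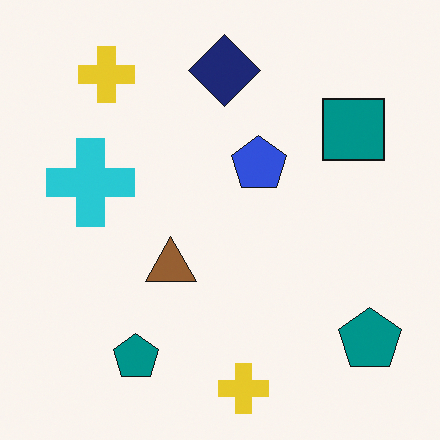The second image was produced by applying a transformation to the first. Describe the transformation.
It was flipped horizontally (left ↔ right).

The teal square is in the top-left of the first image and the top-right of the second — shapes on opposite sides of the vertical midline have swapped in a mirror flip.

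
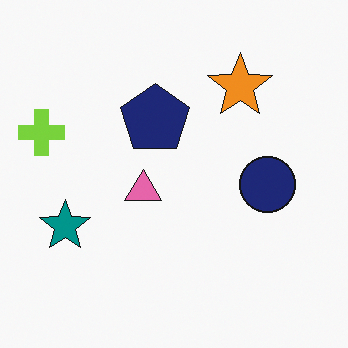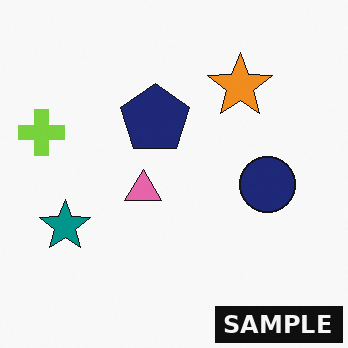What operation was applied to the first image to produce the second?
The transformation is: watermarked with the text "SAMPLE" in the lower-right corner.

A dark label reading "SAMPLE" appears in the lower-right corner.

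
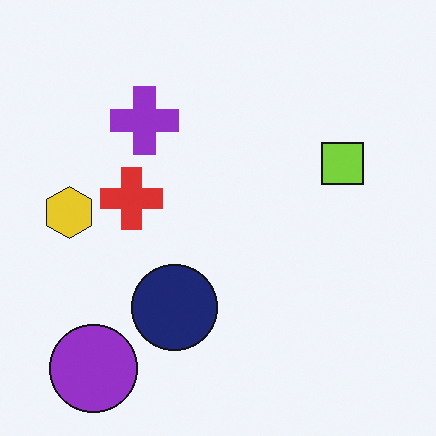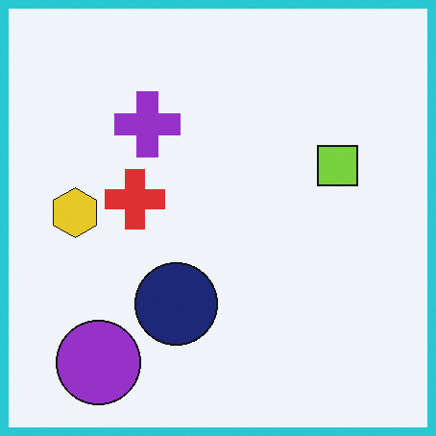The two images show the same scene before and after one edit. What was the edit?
Framed with a cyan border.

A solid cyan frame runs around the edge of the second image, with the content slightly shrunk inside it.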